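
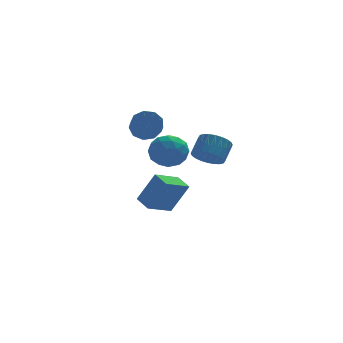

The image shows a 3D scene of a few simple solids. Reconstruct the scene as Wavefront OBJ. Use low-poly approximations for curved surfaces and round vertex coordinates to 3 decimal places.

v -0.267 1.397 1.884
v 0.241 1.809 0.994
v 0.859 0.011 1.886
v 1.367 0.423 0.996
v 1.456 0.936 1.97
v 0.76 1.793 1.968
v 0.34 0.027 0.912
v -0.356 0.884 0.91
v 0.616 0.962 0.393
v 1.306 1.524 1.047
v -0.206 0.296 1.833
v 0.484 0.858 2.487
v -0.112 1.725 1.439
v 1.212 0.095 1.441
v 1.265 0.397 2.013
v 1.563 0.639 1.49
v 0.193 1.715 2.011
v 0.491 1.957 1.488
v 1.206 1.444 2.062
v 0.609 -0.137 1.392
v 0.907 0.105 0.869
v -0.463 1.181 1.39
v -0.165 1.423 0.867
v -0.106 0.376 0.818
v 0.407 1.469 0.563
v 1.069 0.654 0.564
v 0.466 0.422 0.514
v 0.056 0.925 0.514
v 0.812 1.799 0.947
v 1.475 0.984 0.948
v 1.527 1.286 1.52
v 1.118 1.79 1.52
v 1.033 1.301 0.594
v -0.375 0.836 1.932
v 0.288 0.021 1.933
v -0.018 0.03 1.36
v -0.427 0.534 1.36
v 0.031 1.166 2.316
v 0.693 0.351 2.317
v 1.044 0.895 2.366
v 0.634 1.398 2.366
v 0.067 0.519 2.286
v -0.437 1.597 -2.778
v 0.481 1.404 -1.023
v -0.903 2.509 -2.433
v 0.015 2.316 -0.678
v 0.865 2.484 -3.362
v 1.783 2.291 -1.607
v 0.399 3.396 -3.017
v 1.317 3.203 -1.262
v 1.913 -3.513 2.473
v 2.603 -4.025 2.515
v 3.077 -3.32 3.348
v 2.387 -2.807 3.307
v 2.697 -3.807 2.277
v 3.171 -3.102 3.11
v 2.671 -3.545 2.069
v 3.146 -2.84 2.903
v 2.531 -3.278 1.923
v 3.005 -2.573 2.756
v 2.296 -3.046 1.861
v 2.77 -2.341 2.694
v 2.003 -2.886 1.892
v 2.477 -2.181 2.725
v 1.696 -2.821 2.011
v 2.17 -2.115 2.844
v 1.423 -2.861 2.201
v 1.897 -2.156 3.034
v 1.223 -3 2.432
v 1.697 -2.295 3.265
v 1.129 -3.218 2.67
v 1.603 -2.513 3.503
v 1.154 -3.48 2.877
v 1.629 -2.775 3.711
v 1.295 -3.747 3.024
v 1.769 -3.042 3.857
v 1.53 -3.979 3.086
v 2.004 -3.274 3.919
v 1.823 -4.139 3.055
v 2.297 -3.434 3.888
v 2.13 -4.205 2.936
v 2.604 -3.499 3.769
v 2.403 -4.164 2.746
v 2.877 -3.459 3.579
v -0.785 -0.832 3.679
v -0.008 -0.715 3.911
v -0.038 -1.67 4.494
v -0.815 -1.788 4.261
v -0.356 -0.478 4.281
v -0.387 -1.434 4.864
v -0.906 -0.407 4.369
v -0.936 -1.363 4.952
v -1.399 -0.535 4.134
v -1.429 -1.491 4.717
v -1.604 -0.802 3.686
v -1.635 -1.758 4.268
v -1.427 -1.083 3.234
v -1.457 -2.039 3.817
v -0.949 -1.247 2.99
v -0.979 -2.203 3.573
v -0.394 -1.216 3.069
v -0.424 -2.172 3.652
v -0.022 -1.006 3.433
v -0.052 -1.962 4.015
f 1 38 17
f 38 12 41
f 17 41 6
f 38 41 17
f 1 17 13
f 17 6 18
f 13 18 2
f 17 18 13
f 1 13 22
f 13 2 23
f 22 23 8
f 13 23 22
f 1 22 34
f 22 8 37
f 34 37 11
f 22 37 34
f 1 34 38
f 34 11 42
f 38 42 12
f 34 42 38
f 2 18 29
f 18 6 32
f 29 32 10
f 18 32 29
f 6 41 19
f 41 12 40
f 19 40 5
f 41 40 19
f 12 42 39
f 42 11 35
f 39 35 3
f 42 35 39
f 11 37 36
f 37 8 24
f 36 24 7
f 37 24 36
f 8 23 28
f 23 2 25
f 28 25 9
f 23 25 28
f 4 30 16
f 30 10 31
f 16 31 5
f 30 31 16
f 4 16 14
f 16 5 15
f 14 15 3
f 16 15 14
f 4 14 21
f 14 3 20
f 21 20 7
f 14 20 21
f 4 21 26
f 21 7 27
f 26 27 9
f 21 27 26
f 4 26 30
f 26 9 33
f 30 33 10
f 26 33 30
f 5 31 19
f 31 10 32
f 19 32 6
f 31 32 19
f 3 15 39
f 15 5 40
f 39 40 12
f 15 40 39
f 7 20 36
f 20 3 35
f 36 35 11
f 20 35 36
f 9 27 28
f 27 7 24
f 28 24 8
f 27 24 28
f 10 33 29
f 33 9 25
f 29 25 2
f 33 25 29
f 44 46 43
f 47 44 43
f 43 46 45
f 45 47 43
f 44 50 46
f 48 44 47
f 48 50 44
f 46 50 45
f 49 47 45
f 45 50 49
f 49 48 47
f 50 48 49
f 52 51 55
f 52 55 53
f 53 55 56
f 53 56 54
f 55 51 57
f 55 57 56
f 56 57 58
f 56 58 54
f 57 51 59
f 57 59 58
f 58 59 60
f 58 60 54
f 59 51 61
f 59 61 60
f 60 61 62
f 60 62 54
f 61 51 63
f 61 63 62
f 62 63 64
f 62 64 54
f 63 51 65
f 63 65 64
f 64 65 66
f 64 66 54
f 65 51 67
f 65 67 66
f 66 67 68
f 66 68 54
f 67 51 69
f 67 69 68
f 68 69 70
f 68 70 54
f 69 51 71
f 69 71 70
f 70 71 72
f 70 72 54
f 71 51 73
f 71 73 72
f 72 73 74
f 72 74 54
f 73 51 75
f 73 75 74
f 74 75 76
f 74 76 54
f 75 51 77
f 75 77 76
f 76 77 78
f 76 78 54
f 77 51 79
f 77 79 78
f 78 79 80
f 78 80 54
f 79 51 81
f 79 81 80
f 80 81 82
f 80 82 54
f 81 51 83
f 81 83 82
f 82 83 84
f 82 84 54
f 83 51 52
f 83 52 84
f 84 52 53
f 84 53 54
f 86 85 89
f 86 89 87
f 87 89 90
f 87 90 88
f 89 85 91
f 89 91 90
f 90 91 92
f 90 92 88
f 91 85 93
f 91 93 92
f 92 93 94
f 92 94 88
f 93 85 95
f 93 95 94
f 94 95 96
f 94 96 88
f 95 85 97
f 95 97 96
f 96 97 98
f 96 98 88
f 97 85 99
f 97 99 98
f 98 99 100
f 98 100 88
f 99 85 101
f 99 101 100
f 100 101 102
f 100 102 88
f 101 85 103
f 101 103 102
f 102 103 104
f 102 104 88
f 103 85 86
f 103 86 104
f 104 86 87
f 104 87 88



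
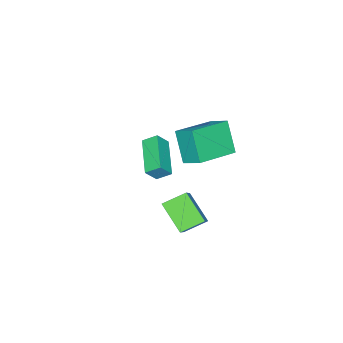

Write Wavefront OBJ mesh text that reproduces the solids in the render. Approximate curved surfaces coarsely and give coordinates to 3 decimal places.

v 2.193 -1.177 1.998
v 2.305 -0.232 2.531
v 0.163 -0.693 1.569
v 0.276 0.252 2.102
v 2.684 -0.412 0.538
v 2.797 0.533 1.071
v 0.655 0.072 0.109
v 0.767 1.017 0.642
v 0.792 -1.356 -3.316
v 2.138 -0.623 -1.97
v 1.182 -0.098 -4.391
v 2.527 0.635 -3.045
v 1.673 -2.055 -3.815
v 3.018 -1.322 -2.469
v 2.062 -0.797 -4.89
v 3.408 -0.064 -3.544
v -0.252 -4.106 -2.05
v 0.285 -4.349 -1.357
v -0.556 -3.472 -1.592
v -0.019 -3.715 -0.899
v 1.219 -2.885 -2.761
v 1.756 -3.128 -2.068
v 0.915 -2.251 -2.303
v 1.452 -2.494 -1.61
f 2 4 1
f 5 2 1
f 1 4 3
f 3 5 1
f 2 8 4
f 6 2 5
f 6 8 2
f 4 8 3
f 7 5 3
f 3 8 7
f 7 6 5
f 8 6 7
f 10 12 9
f 13 10 9
f 9 12 11
f 11 13 9
f 10 16 12
f 14 10 13
f 14 16 10
f 12 16 11
f 15 13 11
f 11 16 15
f 15 14 13
f 16 14 15
f 18 20 17
f 21 18 17
f 17 20 19
f 19 21 17
f 18 24 20
f 22 18 21
f 22 24 18
f 20 24 19
f 23 21 19
f 19 24 23
f 23 22 21
f 24 22 23



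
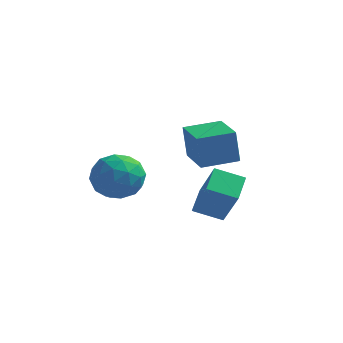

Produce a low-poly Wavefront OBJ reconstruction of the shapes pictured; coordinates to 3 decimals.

v -1.525 2.206 1.376
v -0.664 2.668 0.886
v -0.436 1.212 2.354
v 0.425 1.674 1.864
v -0.197 2.263 2.544
v -0.87 2.877 1.939
v -0.23 1.003 1.301
v -0.903 1.617 0.696
v 0.137 1.924 0.839
v 0.157 2.703 1.607
v -1.257 1.177 1.633
v -1.237 1.956 2.401
v -1.19 2.524 1.045
v 0.09 1.356 2.195
v -0.276 1.702 2.595
v 0.231 1.973 2.306
v -1.312 2.647 1.664
v -0.805 2.918 1.376
v -0.531 2.68 2.35
v -0.295 0.962 1.864
v 0.212 1.233 1.576
v -1.331 1.907 0.934
v -0.824 2.178 0.645
v -0.569 1.2 0.89
v -0.213 2.358 0.729
v 0.427 1.775 1.305
v 0.042 1.38 0.974
v -0.354 1.741 0.618
v -0.201 2.816 1.181
v 0.439 2.232 1.756
v 0.073 2.578 2.155
v -0.323 2.939 1.8
v 0.269 2.379 1.154
v -1.539 1.648 1.484
v -0.899 1.064 2.059
v -0.777 0.941 1.44
v -1.173 1.302 1.085
v -1.527 2.105 1.935
v -0.887 1.522 2.511
v -0.746 2.139 2.622
v -1.142 2.5 2.266
v -1.369 1.501 2.086
v 2.367 2.678 2.193
v 2.189 2.703 3.601
v 1.373 4.062 2.043
v 1.195 4.086 3.452
v 3.565 3.554 2.328
v 3.387 3.578 3.737
v 2.571 4.937 2.179
v 2.393 4.962 3.587
v 2.677 0.742 0.991
v 2.609 1.825 1.481
v 3.752 0.998 0.577
v 3.684 2.08 1.067
v 3.416 0.1 2.513
v 3.348 1.182 3.003
v 4.491 0.355 2.099
v 4.423 1.438 2.589
f 1 38 17
f 38 12 41
f 17 41 6
f 38 41 17
f 1 17 13
f 17 6 18
f 13 18 2
f 17 18 13
f 1 13 22
f 13 2 23
f 22 23 8
f 13 23 22
f 1 22 34
f 22 8 37
f 34 37 11
f 22 37 34
f 1 34 38
f 34 11 42
f 38 42 12
f 34 42 38
f 2 18 29
f 18 6 32
f 29 32 10
f 18 32 29
f 6 41 19
f 41 12 40
f 19 40 5
f 41 40 19
f 12 42 39
f 42 11 35
f 39 35 3
f 42 35 39
f 11 37 36
f 37 8 24
f 36 24 7
f 37 24 36
f 8 23 28
f 23 2 25
f 28 25 9
f 23 25 28
f 4 30 16
f 30 10 31
f 16 31 5
f 30 31 16
f 4 16 14
f 16 5 15
f 14 15 3
f 16 15 14
f 4 14 21
f 14 3 20
f 21 20 7
f 14 20 21
f 4 21 26
f 21 7 27
f 26 27 9
f 21 27 26
f 4 26 30
f 26 9 33
f 30 33 10
f 26 33 30
f 5 31 19
f 31 10 32
f 19 32 6
f 31 32 19
f 3 15 39
f 15 5 40
f 39 40 12
f 15 40 39
f 7 20 36
f 20 3 35
f 36 35 11
f 20 35 36
f 9 27 28
f 27 7 24
f 28 24 8
f 27 24 28
f 10 33 29
f 33 9 25
f 29 25 2
f 33 25 29
f 44 46 43
f 47 44 43
f 43 46 45
f 45 47 43
f 44 50 46
f 48 44 47
f 48 50 44
f 46 50 45
f 49 47 45
f 45 50 49
f 49 48 47
f 50 48 49
f 52 54 51
f 55 52 51
f 51 54 53
f 53 55 51
f 52 58 54
f 56 52 55
f 56 58 52
f 54 58 53
f 57 55 53
f 53 58 57
f 57 56 55
f 58 56 57



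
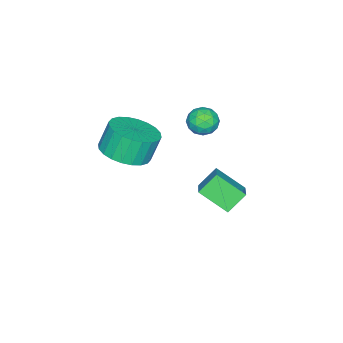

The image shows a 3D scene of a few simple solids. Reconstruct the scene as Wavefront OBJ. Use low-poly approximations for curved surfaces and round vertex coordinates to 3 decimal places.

v -0.14 -2.224 2.515
v 0.484 -2.457 2.421
v -0.544 -3.203 2.259
v 0.08 -3.436 2.165
v -0.13 -3.28 2.784
v 0.119 -2.675 2.943
v -0.179 -2.985 1.737
v 0.07 -2.38 1.896
v 0.46 -2.927 1.94
v 0.49 -3.109 2.587
v -0.55 -2.551 2.093
v -0.52 -2.733 2.74
v 0.207 -2.255 2.491
v -0.267 -3.405 2.189
v -0.391 -3.313 2.554
v -0.024 -3.45 2.498
v -0.007 -2.383 2.797
v 0.36 -2.52 2.742
v -0.001 -3.003 2.955
v -0.42 -3.14 1.938
v -0.053 -3.277 1.883
v -0.036 -2.21 2.182
v 0.331 -2.347 2.126
v -0.059 -2.657 1.725
v 0.56 -2.668 2.152
v 0.323 -3.243 2.002
v 0.17 -2.978 1.751
v 0.317 -2.623 1.844
v 0.578 -2.775 2.533
v 0.341 -3.35 2.382
v 0.217 -3.258 2.746
v 0.363 -2.903 2.84
v 0.564 -3.051 2.25
v -0.401 -2.31 2.298
v -0.638 -2.885 2.147
v -0.423 -2.757 1.84
v -0.277 -2.402 1.934
v -0.383 -2.417 2.678
v -0.62 -2.992 2.528
v -0.377 -3.037 2.836
v -0.23 -2.682 2.929
v -0.624 -2.609 2.43
v 3.641 -4.019 2.766
v 4.29 -4.696 3.142
v 3.888 -4.477 4.229
v 3.239 -3.801 3.854
v 4.506 -4.366 3.155
v 4.104 -4.148 4.243
v 4.59 -3.984 3.11
v 4.188 -3.766 4.197
v 4.53 -3.607 3.012
v 4.128 -3.389 4.1
v 4.334 -3.293 2.876
v 3.932 -3.075 3.964
v 4.033 -3.089 2.724
v 3.631 -2.871 3.812
v 3.672 -3.027 2.579
v 3.27 -2.809 3.666
v 3.306 -3.116 2.461
v 2.905 -2.898 3.549
v 2.992 -3.343 2.391
v 2.59 -3.124 3.478
v 2.776 -3.672 2.377
v 2.374 -3.454 3.465
v 2.692 -4.054 2.423
v 2.29 -3.836 3.51
v 2.752 -4.431 2.52
v 2.35 -4.213 3.608
v 2.948 -4.745 2.656
v 2.546 -4.527 3.744
v 3.249 -4.949 2.808
v 2.847 -4.731 3.896
v 3.61 -5.011 2.954
v 3.208 -4.793 4.041
v 3.975 -4.922 3.071
v 3.574 -4.704 4.159
v -0.215 -2.33 -0.411
v 0.688 -1.82 0.13
v -0.39 -1.156 -1.226
v 0.513 -0.646 -0.686
v 0.447 -2.734 -1.134
v 1.35 -2.224 -0.594
v 0.272 -1.56 -1.95
v 1.175 -1.05 -1.409
f 1 38 17
f 38 12 41
f 17 41 6
f 38 41 17
f 1 17 13
f 17 6 18
f 13 18 2
f 17 18 13
f 1 13 22
f 13 2 23
f 22 23 8
f 13 23 22
f 1 22 34
f 22 8 37
f 34 37 11
f 22 37 34
f 1 34 38
f 34 11 42
f 38 42 12
f 34 42 38
f 2 18 29
f 18 6 32
f 29 32 10
f 18 32 29
f 6 41 19
f 41 12 40
f 19 40 5
f 41 40 19
f 12 42 39
f 42 11 35
f 39 35 3
f 42 35 39
f 11 37 36
f 37 8 24
f 36 24 7
f 37 24 36
f 8 23 28
f 23 2 25
f 28 25 9
f 23 25 28
f 4 30 16
f 30 10 31
f 16 31 5
f 30 31 16
f 4 16 14
f 16 5 15
f 14 15 3
f 16 15 14
f 4 14 21
f 14 3 20
f 21 20 7
f 14 20 21
f 4 21 26
f 21 7 27
f 26 27 9
f 21 27 26
f 4 26 30
f 26 9 33
f 30 33 10
f 26 33 30
f 5 31 19
f 31 10 32
f 19 32 6
f 31 32 19
f 3 15 39
f 15 5 40
f 39 40 12
f 15 40 39
f 7 20 36
f 20 3 35
f 36 35 11
f 20 35 36
f 9 27 28
f 27 7 24
f 28 24 8
f 27 24 28
f 10 33 29
f 33 9 25
f 29 25 2
f 33 25 29
f 44 43 47
f 44 47 45
f 45 47 48
f 45 48 46
f 47 43 49
f 47 49 48
f 48 49 50
f 48 50 46
f 49 43 51
f 49 51 50
f 50 51 52
f 50 52 46
f 51 43 53
f 51 53 52
f 52 53 54
f 52 54 46
f 53 43 55
f 53 55 54
f 54 55 56
f 54 56 46
f 55 43 57
f 55 57 56
f 56 57 58
f 56 58 46
f 57 43 59
f 57 59 58
f 58 59 60
f 58 60 46
f 59 43 61
f 59 61 60
f 60 61 62
f 60 62 46
f 61 43 63
f 61 63 62
f 62 63 64
f 62 64 46
f 63 43 65
f 63 65 64
f 64 65 66
f 64 66 46
f 65 43 67
f 65 67 66
f 66 67 68
f 66 68 46
f 67 43 69
f 67 69 68
f 68 69 70
f 68 70 46
f 69 43 71
f 69 71 70
f 70 71 72
f 70 72 46
f 71 43 73
f 71 73 72
f 72 73 74
f 72 74 46
f 73 43 75
f 73 75 74
f 74 75 76
f 74 76 46
f 75 43 44
f 75 44 76
f 76 44 45
f 76 45 46
f 78 80 77
f 81 78 77
f 77 80 79
f 79 81 77
f 78 84 80
f 82 78 81
f 82 84 78
f 80 84 79
f 83 81 79
f 79 84 83
f 83 82 81
f 84 82 83



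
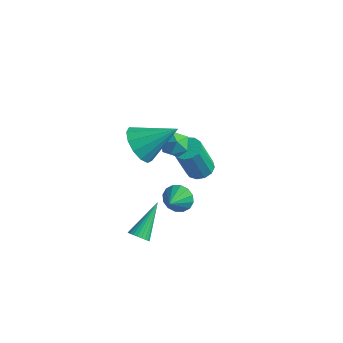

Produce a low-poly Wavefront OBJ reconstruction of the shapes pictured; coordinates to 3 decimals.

v 0.493 -0.451 2.427
v 1.234 -1.189 2.337
v 1.767 0.691 3.573
v 1.312 -0.819 1.883
v 1.13 -0.332 1.6
v 0.745 0.117 1.58
v 0.28 0.386 1.829
v -0.117 0.389 2.268
v -0.321 0.125 2.757
v -0.266 -0.321 3.141
v 0.03 -0.809 3.298
v 0.472 -1.183 3.179
v 0.921 -1.325 2.821
v 2.144 -2.35 -1.904
v 2.358 -2.015 -2.269
v 1.896 -0.81 -0.636
v 2.153 -2.006 -2.32
v 1.948 -2.049 -2.307
v 1.772 -2.138 -2.233
v 1.652 -2.26 -2.109
v 1.608 -2.395 -1.954
v 1.645 -2.523 -1.791
v 1.758 -2.625 -1.645
v 1.93 -2.685 -1.539
v 2.134 -2.694 -1.488
v 2.34 -2.65 -1.501
v 2.516 -2.561 -1.575
v 2.635 -2.44 -1.699
v 2.68 -2.305 -1.854
v 2.643 -2.176 -2.017
v 2.529 -2.074 -2.163
v 2.672 -0.31 -0.205
v 2.934 0.079 0.38
v 2.988 -1.23 0.265
v 2.565 -0.002 0.47
v 2.225 -0.165 0.379
v 2.004 -0.367 0.131
v 1.963 -0.554 -0.206
v 2.112 -0.676 -0.544
v 2.411 -0.7 -0.79
v 2.78 -0.619 -0.88
v 3.12 -0.456 -0.789
v 3.34 -0.253 -0.542
v 3.381 -0.066 -0.204
v 3.233 0.055 0.133
v -0.033 4.274 -2.875
v 0.594 3.915 -2.984
v 0.479 3.107 -0.973
v -0.147 3.466 -0.865
v 0.696 4.283 -2.83
v 0.581 3.475 -0.819
v 0.567 4.648 -2.691
v 0.452 3.84 -0.68
v 0.247 4.894 -2.61
v 0.132 4.086 -0.6
v -0.161 4.943 -2.614
v -0.276 4.135 -0.603
v -0.529 4.78 -2.7
v -0.644 3.972 -0.69
v -0.739 4.456 -2.842
v -0.854 3.648 -0.832
v -0.725 4.075 -2.995
v -0.839 3.266 -0.984
v -0.491 3.756 -3.11
v -0.606 2.948 -1.099
v -0.111 3.602 -3.15
v -0.226 2.794 -1.139
v 0.293 3.662 -3.103
v 0.178 2.853 -1.092
v -0.359 3.153 0.261
v 0.327 2.986 0.613
v -0.367 1.994 -0.273
v 0.319 1.827 0.079
v -0.337 1.902 0.51
v -0.332 2.618 0.84
v 0.292 2.362 -0.5
v 0.297 3.078 -0.17
v 0.729 2.498 0.142
v 0.341 2.213 0.766
v -0.381 2.767 -0.426
v -0.769 2.482 0.198
f 2 1 4
f 2 4 3
f 4 1 5
f 4 5 3
f 5 1 6
f 5 6 3
f 6 1 7
f 6 7 3
f 7 1 8
f 7 8 3
f 8 1 9
f 8 9 3
f 9 1 10
f 9 10 3
f 10 1 11
f 10 11 3
f 11 1 12
f 11 12 3
f 12 1 13
f 12 13 3
f 13 1 2
f 13 2 3
f 15 14 17
f 15 17 16
f 17 14 18
f 17 18 16
f 18 14 19
f 18 19 16
f 19 14 20
f 19 20 16
f 20 14 21
f 20 21 16
f 21 14 22
f 21 22 16
f 22 14 23
f 22 23 16
f 23 14 24
f 23 24 16
f 24 14 25
f 24 25 16
f 25 14 26
f 25 26 16
f 26 14 27
f 26 27 16
f 27 14 28
f 27 28 16
f 28 14 29
f 28 29 16
f 29 14 30
f 29 30 16
f 30 14 31
f 30 31 16
f 31 14 15
f 31 15 16
f 33 32 35
f 33 35 34
f 35 32 36
f 35 36 34
f 36 32 37
f 36 37 34
f 37 32 38
f 37 38 34
f 38 32 39
f 38 39 34
f 39 32 40
f 39 40 34
f 40 32 41
f 40 41 34
f 41 32 42
f 41 42 34
f 42 32 43
f 42 43 34
f 43 32 44
f 43 44 34
f 44 32 45
f 44 45 34
f 45 32 33
f 45 33 34
f 47 46 50
f 47 50 48
f 48 50 51
f 48 51 49
f 50 46 52
f 50 52 51
f 51 52 53
f 51 53 49
f 52 46 54
f 52 54 53
f 53 54 55
f 53 55 49
f 54 46 56
f 54 56 55
f 55 56 57
f 55 57 49
f 56 46 58
f 56 58 57
f 57 58 59
f 57 59 49
f 58 46 60
f 58 60 59
f 59 60 61
f 59 61 49
f 60 46 62
f 60 62 61
f 61 62 63
f 61 63 49
f 62 46 64
f 62 64 63
f 63 64 65
f 63 65 49
f 64 46 66
f 64 66 65
f 65 66 67
f 65 67 49
f 66 46 68
f 66 68 67
f 67 68 69
f 67 69 49
f 68 46 47
f 68 47 69
f 69 47 48
f 69 48 49
f 70 81 75
f 70 75 71
f 70 71 77
f 70 77 80
f 70 80 81
f 71 75 79
f 75 81 74
f 81 80 72
f 80 77 76
f 77 71 78
f 73 79 74
f 73 74 72
f 73 72 76
f 73 76 78
f 73 78 79
f 74 79 75
f 72 74 81
f 76 72 80
f 78 76 77
f 79 78 71



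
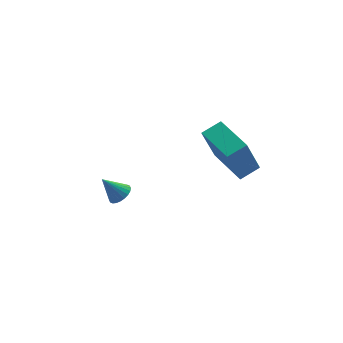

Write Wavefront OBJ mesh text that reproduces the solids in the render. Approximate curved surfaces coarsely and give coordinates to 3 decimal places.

v -3.222 -1.901 1.984
v -2.74 -1.824 2.277
v -3.858 -1.539 2.936
v -2.766 -1.624 2.184
v -2.862 -1.466 2.06
v -3.012 -1.374 1.924
v -3.195 -1.363 1.798
v -3.382 -1.433 1.7
v -3.544 -1.575 1.645
v -3.658 -1.766 1.642
v -3.705 -1.978 1.691
v -3.679 -2.178 1.785
v -3.583 -2.336 1.909
v -3.432 -2.427 2.044
v -3.25 -2.439 2.171
v -3.063 -2.369 2.269
v -2.9 -2.227 2.323
v -2.787 -2.036 2.326
v 2.246 -2.21 0.968
v 1.569 -2.246 2.807
v 2.097 -0.105 0.954
v 1.421 -0.141 2.793
v 3.219 -2.139 1.327
v 2.543 -2.175 3.166
v 3.071 -0.034 1.313
v 2.394 -0.07 3.152
f 2 1 4
f 2 4 3
f 4 1 5
f 4 5 3
f 5 1 6
f 5 6 3
f 6 1 7
f 6 7 3
f 7 1 8
f 7 8 3
f 8 1 9
f 8 9 3
f 9 1 10
f 9 10 3
f 10 1 11
f 10 11 3
f 11 1 12
f 11 12 3
f 12 1 13
f 12 13 3
f 13 1 14
f 13 14 3
f 14 1 15
f 14 15 3
f 15 1 16
f 15 16 3
f 16 1 17
f 16 17 3
f 17 1 18
f 17 18 3
f 18 1 2
f 18 2 3
f 20 22 19
f 23 20 19
f 19 22 21
f 21 23 19
f 20 26 22
f 24 20 23
f 24 26 20
f 22 26 21
f 25 23 21
f 21 26 25
f 25 24 23
f 26 24 25



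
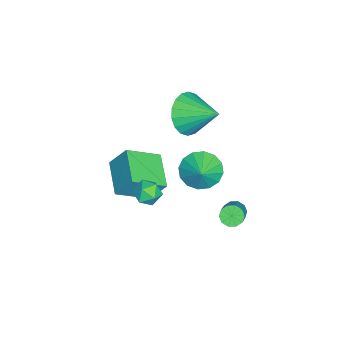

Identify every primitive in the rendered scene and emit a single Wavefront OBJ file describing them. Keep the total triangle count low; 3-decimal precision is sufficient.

v 1.551 2.23 -0.439
v 1.998 2.685 -1.157
v 2.349 2.39 0.159
v 1.747 3.04 -0.916
v 1.443 3.178 -0.548
v 1.168 3.061 -0.151
v 0.996 2.723 0.169
v 0.972 2.252 0.326
v 1.104 1.775 0.278
v 1.356 1.42 0.038
v 1.66 1.282 -0.33
v 1.935 1.398 -0.728
v 2.107 1.737 -1.048
v 2.13 2.208 -1.205
v 0.4 3.549 -4.592
v 0.679 3.162 -4.866
v 2.018 3.244 -3.622
v 1.74 3.631 -3.348
v 0.773 3.465 -4.988
v 2.112 3.547 -3.743
v 0.725 3.8 -4.958
v 2.064 3.882 -3.714
v 0.553 4.04 -4.789
v 1.892 4.122 -3.544
v 0.322 4.091 -4.544
v 1.662 4.173 -3.3
v 0.122 3.936 -4.318
v 1.461 4.018 -3.074
v 0.028 3.633 -4.197
v 1.367 3.715 -2.952
v 0.076 3.298 -4.226
v 1.415 3.38 -2.982
v 0.248 3.058 -4.396
v 1.587 3.14 -3.151
v 0.478 3.007 -4.64
v 1.818 3.089 -3.396
v 2.237 0.441 -1.106
v 2.849 0.484 -1.454
v 1.871 -0.344 -1.846
v 2.483 -0.301 -2.194
v 2.463 -0.584 -1.549
v 2.689 -0.099 -1.091
v 2.031 0.239 -2.209
v 2.257 0.724 -1.751
v 2.721 0.359 -2.135
v 2.988 -0.15 -1.727
v 1.732 0.29 -1.573
v 1.999 -0.219 -1.165
v -0.531 1.281 1.292
v 0.256 1.413 0.535
v 0.011 2.719 2.108
v -0.121 1.662 0.346
v -0.578 1.836 0.344
v -1.027 1.9 0.53
v -1.377 1.841 0.867
v -1.56 1.672 1.288
v -1.539 1.424 1.71
v -1.319 1.149 2.05
v -0.942 0.9 2.239
v -0.485 0.726 2.241
v -0.036 0.662 2.055
v 0.314 0.721 1.718
v 0.497 0.89 1.297
v 0.476 1.137 0.875
v -0.209 -2.187 -2.728
v -0.175 -1.397 -1.572
v -0.983 -0.815 -3.641
v -0.948 -0.026 -2.485
v 1.428 -1.574 -3.195
v 1.463 -0.785 -2.039
v 0.655 -0.203 -4.108
v 0.689 0.587 -2.952
f 2 1 4
f 2 4 3
f 4 1 5
f 4 5 3
f 5 1 6
f 5 6 3
f 6 1 7
f 6 7 3
f 7 1 8
f 7 8 3
f 8 1 9
f 8 9 3
f 9 1 10
f 9 10 3
f 10 1 11
f 10 11 3
f 11 1 12
f 11 12 3
f 12 1 13
f 12 13 3
f 13 1 14
f 13 14 3
f 14 1 2
f 14 2 3
f 16 15 19
f 16 19 17
f 17 19 20
f 17 20 18
f 19 15 21
f 19 21 20
f 20 21 22
f 20 22 18
f 21 15 23
f 21 23 22
f 22 23 24
f 22 24 18
f 23 15 25
f 23 25 24
f 24 25 26
f 24 26 18
f 25 15 27
f 25 27 26
f 26 27 28
f 26 28 18
f 27 15 29
f 27 29 28
f 28 29 30
f 28 30 18
f 29 15 31
f 29 31 30
f 30 31 32
f 30 32 18
f 31 15 33
f 31 33 32
f 32 33 34
f 32 34 18
f 33 15 35
f 33 35 34
f 34 35 36
f 34 36 18
f 35 15 16
f 35 16 36
f 36 16 17
f 36 17 18
f 37 48 42
f 37 42 38
f 37 38 44
f 37 44 47
f 37 47 48
f 38 42 46
f 42 48 41
f 48 47 39
f 47 44 43
f 44 38 45
f 40 46 41
f 40 41 39
f 40 39 43
f 40 43 45
f 40 45 46
f 41 46 42
f 39 41 48
f 43 39 47
f 45 43 44
f 46 45 38
f 50 49 52
f 50 52 51
f 52 49 53
f 52 53 51
f 53 49 54
f 53 54 51
f 54 49 55
f 54 55 51
f 55 49 56
f 55 56 51
f 56 49 57
f 56 57 51
f 57 49 58
f 57 58 51
f 58 49 59
f 58 59 51
f 59 49 60
f 59 60 51
f 60 49 61
f 60 61 51
f 61 49 62
f 61 62 51
f 62 49 63
f 62 63 51
f 63 49 64
f 63 64 51
f 64 49 50
f 64 50 51
f 66 68 65
f 69 66 65
f 65 68 67
f 67 69 65
f 66 72 68
f 70 66 69
f 70 72 66
f 68 72 67
f 71 69 67
f 67 72 71
f 71 70 69
f 72 70 71



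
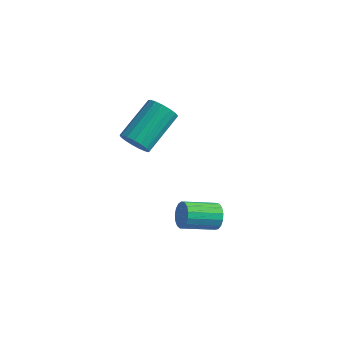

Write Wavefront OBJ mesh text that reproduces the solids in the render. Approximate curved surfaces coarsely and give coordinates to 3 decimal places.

v 1.276 0.488 -3.451
v 1.589 0.382 -3.049
v 0.776 -0.493 -2.647
v 0.464 -0.388 -3.049
v 1.439 0.561 -2.963
v 0.627 -0.314 -2.561
v 1.252 0.723 -2.988
v 0.44 -0.152 -2.586
v 1.07 0.831 -3.119
v 0.258 -0.044 -2.717
v 0.936 0.861 -3.327
v 0.124 -0.014 -2.925
v 0.88 0.805 -3.563
v 0.067 -0.07 -3.16
v 0.914 0.676 -3.773
v 0.101 -0.199 -3.371
v 1.031 0.504 -3.909
v 0.219 -0.371 -3.507
v 1.205 0.329 -3.941
v 0.392 -0.546 -3.539
v 1.395 0.189 -3.86
v 0.582 -0.686 -3.458
v 1.557 0.119 -3.686
v 0.745 -0.757 -3.284
v 1.656 0.132 -3.458
v 0.843 -0.743 -3.056
v 1.667 0.227 -3.228
v 0.855 -0.648 -2.826
v -3.403 2.893 -3.66
v -3.146 3.153 -4.173
v -2.919 4.706 -3.272
v -3.177 4.447 -2.76
v -3.44 3.213 -4.202
v -3.213 4.766 -3.301
v -3.725 3.199 -4.107
v -3.499 4.753 -3.206
v -3.937 3.116 -3.91
v -3.711 4.669 -3.009
v -4.027 2.981 -3.655
v -3.8 4.535 -2.754
v -3.974 2.827 -3.402
v -3.747 4.38 -2.501
v -3.79 2.687 -3.208
v -3.563 4.241 -2.307
v -3.517 2.595 -3.117
v -3.291 4.149 -2.217
v -3.219 2.571 -3.151
v -2.992 4.125 -2.251
v -2.962 2.621 -3.302
v -2.736 4.175 -2.401
v -2.807 2.733 -3.535
v -2.58 4.287 -2.634
v -2.788 2.882 -3.796
v -2.562 4.436 -2.896
v -2.91 3.034 -4.027
v -2.684 4.587 -3.126
f 2 1 5
f 2 5 3
f 3 5 6
f 3 6 4
f 5 1 7
f 5 7 6
f 6 7 8
f 6 8 4
f 7 1 9
f 7 9 8
f 8 9 10
f 8 10 4
f 9 1 11
f 9 11 10
f 10 11 12
f 10 12 4
f 11 1 13
f 11 13 12
f 12 13 14
f 12 14 4
f 13 1 15
f 13 15 14
f 14 15 16
f 14 16 4
f 15 1 17
f 15 17 16
f 16 17 18
f 16 18 4
f 17 1 19
f 17 19 18
f 18 19 20
f 18 20 4
f 19 1 21
f 19 21 20
f 20 21 22
f 20 22 4
f 21 1 23
f 21 23 22
f 22 23 24
f 22 24 4
f 23 1 25
f 23 25 24
f 24 25 26
f 24 26 4
f 25 1 27
f 25 27 26
f 26 27 28
f 26 28 4
f 27 1 2
f 27 2 28
f 28 2 3
f 28 3 4
f 30 29 33
f 30 33 31
f 31 33 34
f 31 34 32
f 33 29 35
f 33 35 34
f 34 35 36
f 34 36 32
f 35 29 37
f 35 37 36
f 36 37 38
f 36 38 32
f 37 29 39
f 37 39 38
f 38 39 40
f 38 40 32
f 39 29 41
f 39 41 40
f 40 41 42
f 40 42 32
f 41 29 43
f 41 43 42
f 42 43 44
f 42 44 32
f 43 29 45
f 43 45 44
f 44 45 46
f 44 46 32
f 45 29 47
f 45 47 46
f 46 47 48
f 46 48 32
f 47 29 49
f 47 49 48
f 48 49 50
f 48 50 32
f 49 29 51
f 49 51 50
f 50 51 52
f 50 52 32
f 51 29 53
f 51 53 52
f 52 53 54
f 52 54 32
f 53 29 55
f 53 55 54
f 54 55 56
f 54 56 32
f 55 29 30
f 55 30 56
f 56 30 31
f 56 31 32



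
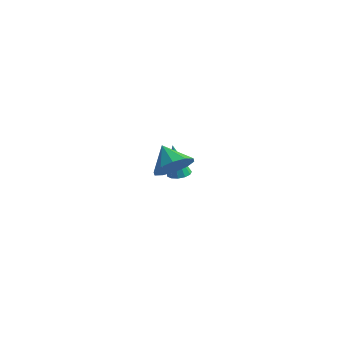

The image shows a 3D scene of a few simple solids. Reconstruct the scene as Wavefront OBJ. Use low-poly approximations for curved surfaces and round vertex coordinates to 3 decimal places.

v -1.479 2.329 -4.363
v -0.93 2.352 -4.253
v -1.821 2.331 -2.657
v -1.029 2.651 -4.273
v -1.271 2.848 -4.322
v -1.579 2.88 -4.384
v -1.855 2.737 -4.439
v -2.011 2.465 -4.47
v -1.999 2.15 -4.467
v -1.821 1.891 -4.431
v -1.534 1.772 -4.374
v -1.23 1.83 -4.313
v -1.005 2.046 -4.268
v 1.783 -3.297 0.48
v 2.243 -2.524 0.527
v 0.917 -2.823 1.18
v 1.903 -2.496 0.087
v 1.518 -2.773 -0.202
v 1.234 -3.251 -0.231
v 1.159 -3.745 0.012
v 1.323 -4.069 0.433
v 1.663 -4.097 0.873
v 2.049 -3.82 1.162
v 2.333 -3.343 1.191
v 2.407 -2.848 0.949
f 2 1 4
f 2 4 3
f 4 1 5
f 4 5 3
f 5 1 6
f 5 6 3
f 6 1 7
f 6 7 3
f 7 1 8
f 7 8 3
f 8 1 9
f 8 9 3
f 9 1 10
f 9 10 3
f 10 1 11
f 10 11 3
f 11 1 12
f 11 12 3
f 12 1 13
f 12 13 3
f 13 1 2
f 13 2 3
f 15 14 17
f 15 17 16
f 17 14 18
f 17 18 16
f 18 14 19
f 18 19 16
f 19 14 20
f 19 20 16
f 20 14 21
f 20 21 16
f 21 14 22
f 21 22 16
f 22 14 23
f 22 23 16
f 23 14 24
f 23 24 16
f 24 14 25
f 24 25 16
f 25 14 15
f 25 15 16



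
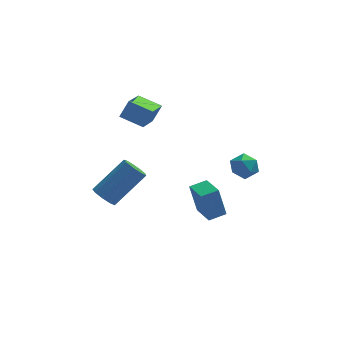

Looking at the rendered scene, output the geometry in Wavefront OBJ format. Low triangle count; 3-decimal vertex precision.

v -1.934 2.341 2.577
v -1.483 2.556 3.478
v -1.439 3.88 1.961
v -0.988 4.095 2.861
v -0.852 1.825 2.159
v -0.401 2.04 3.059
v -0.357 3.364 1.542
v 0.094 3.579 2.443
v 3.59 1.869 -0.363
v 3.997 1.504 -0.916
v 3.643 0.836 0.356
v 4.05 0.471 -0.197
v 4.372 1.058 0.2
v 4.34 1.696 -0.245
v 3.3 0.644 -0.315
v 3.268 1.282 -0.76
v 3.818 0.747 -0.887
v 4.48 1.003 -0.569
v 3.16 1.337 0.009
v 3.822 1.593 0.327
v 2.088 -0.191 -3.041
v 1.721 -0.091 -1.425
v 1.621 1.052 -3.224
v 1.254 1.151 -1.608
v 2.926 0.149 -2.872
v 2.559 0.248 -1.256
v 2.459 1.391 -3.055
v 2.092 1.491 -1.439
v -2.757 -2.091 0.19
v -2.288 -2.069 -0.288
v -0.854 -1.367 1.152
v -1.323 -1.389 1.63
v -2.507 -1.668 -0.265
v -1.073 -0.966 1.175
v -2.843 -1.464 -0.03
v -1.409 -0.762 1.41
v -3.139 -1.554 0.309
v -1.705 -0.852 1.749
v -3.256 -1.895 0.592
v -1.822 -1.193 2.031
v -3.14 -2.328 0.687
v -1.706 -1.626 2.126
v -2.844 -2.65 0.549
v -1.41 -1.948 1.989
v -2.508 -2.711 0.244
v -1.074 -2.009 1.684
v -2.288 -2.481 -0.087
v -0.854 -1.779 1.353
f 2 4 1
f 5 2 1
f 1 4 3
f 3 5 1
f 2 8 4
f 6 2 5
f 6 8 2
f 4 8 3
f 7 5 3
f 3 8 7
f 7 6 5
f 8 6 7
f 9 20 14
f 9 14 10
f 9 10 16
f 9 16 19
f 9 19 20
f 10 14 18
f 14 20 13
f 20 19 11
f 19 16 15
f 16 10 17
f 12 18 13
f 12 13 11
f 12 11 15
f 12 15 17
f 12 17 18
f 13 18 14
f 11 13 20
f 15 11 19
f 17 15 16
f 18 17 10
f 22 24 21
f 25 22 21
f 21 24 23
f 23 25 21
f 22 28 24
f 26 22 25
f 26 28 22
f 24 28 23
f 27 25 23
f 23 28 27
f 27 26 25
f 28 26 27
f 30 29 33
f 30 33 31
f 31 33 34
f 31 34 32
f 33 29 35
f 33 35 34
f 34 35 36
f 34 36 32
f 35 29 37
f 35 37 36
f 36 37 38
f 36 38 32
f 37 29 39
f 37 39 38
f 38 39 40
f 38 40 32
f 39 29 41
f 39 41 40
f 40 41 42
f 40 42 32
f 41 29 43
f 41 43 42
f 42 43 44
f 42 44 32
f 43 29 45
f 43 45 44
f 44 45 46
f 44 46 32
f 45 29 47
f 45 47 46
f 46 47 48
f 46 48 32
f 47 29 30
f 47 30 48
f 48 30 31
f 48 31 32



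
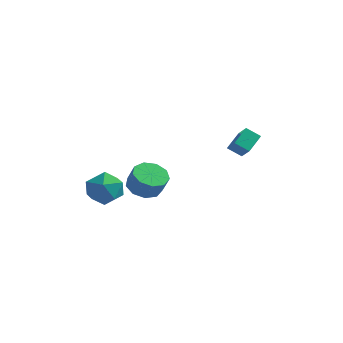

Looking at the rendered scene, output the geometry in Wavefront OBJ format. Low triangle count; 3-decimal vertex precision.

v -3.635 -0.209 -0.977
v -2.882 -1.03 -0.757
v -4.718 -1.43 -1.823
v -3.965 -2.251 -1.603
v -4.558 -1.783 -0.755
v -3.889 -1.028 -0.233
v -3.711 -1.432 -2.347
v -3.042 -0.677 -1.825
v -2.929 -1.785 -1.604
v -3.452 -2.002 -0.62
v -4.148 -0.458 -1.96
v -4.671 -0.675 -0.976
v 2.135 0.446 2.114
v 2.769 -0.059 2.812
v 2.269 1.475 2.737
v 2.903 0.969 3.435
v 2.837 0.651 1.625
v 3.471 0.145 2.323
v 2.971 1.679 2.248
v 3.605 1.174 2.946
v -3.202 1.823 -2.348
v -2.351 1.607 -2.827
v -1.807 1.362 -1.752
v -2.658 1.577 -1.272
v -2.368 2.272 -2.667
v -1.824 2.027 -1.592
v -2.775 2.727 -2.358
v -2.231 2.481 -1.282
v -3.381 2.758 -2.044
v -2.837 2.513 -0.968
v -3.904 2.352 -1.872
v -3.36 2.107 -0.796
v -4.099 1.698 -1.923
v -3.555 1.453 -0.847
v -3.873 1.103 -2.173
v -3.329 0.857 -1.097
v -3.334 0.844 -2.504
v -2.79 0.598 -1.429
v -2.733 1.043 -2.763
v -2.189 0.798 -1.687
f 1 12 6
f 1 6 2
f 1 2 8
f 1 8 11
f 1 11 12
f 2 6 10
f 6 12 5
f 12 11 3
f 11 8 7
f 8 2 9
f 4 10 5
f 4 5 3
f 4 3 7
f 4 7 9
f 4 9 10
f 5 10 6
f 3 5 12
f 7 3 11
f 9 7 8
f 10 9 2
f 14 16 13
f 17 14 13
f 13 16 15
f 15 17 13
f 14 20 16
f 18 14 17
f 18 20 14
f 16 20 15
f 19 17 15
f 15 20 19
f 19 18 17
f 20 18 19
f 22 21 25
f 22 25 23
f 23 25 26
f 23 26 24
f 25 21 27
f 25 27 26
f 26 27 28
f 26 28 24
f 27 21 29
f 27 29 28
f 28 29 30
f 28 30 24
f 29 21 31
f 29 31 30
f 30 31 32
f 30 32 24
f 31 21 33
f 31 33 32
f 32 33 34
f 32 34 24
f 33 21 35
f 33 35 34
f 34 35 36
f 34 36 24
f 35 21 37
f 35 37 36
f 36 37 38
f 36 38 24
f 37 21 39
f 37 39 38
f 38 39 40
f 38 40 24
f 39 21 22
f 39 22 40
f 40 22 23
f 40 23 24



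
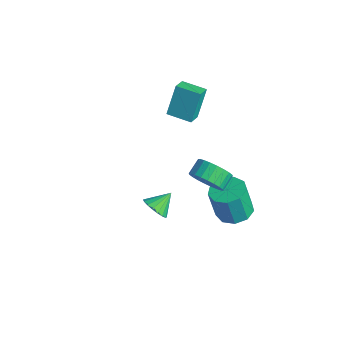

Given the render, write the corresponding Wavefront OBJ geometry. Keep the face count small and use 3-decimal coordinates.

v 2.303 1.744 -1.846
v 3.342 1.893 -1.696
v 3.116 1.524 0.236
v 2.077 1.376 0.086
v 2.988 2.521 -1.618
v 2.761 2.152 0.314
v 2.313 2.785 -1.646
v 2.087 2.417 0.286
v 1.634 2.563 -1.768
v 1.408 2.194 0.164
v 1.268 1.957 -1.927
v 1.042 1.589 0.005
v 1.386 1.252 -2.047
v 1.16 0.884 -0.115
v 1.933 0.777 -2.074
v 1.707 0.409 -0.142
v 2.654 0.755 -1.994
v 2.427 0.386 -0.062
v 3.21 1.196 -1.845
v 2.984 0.827 0.088
v -4.62 1.925 0.993
v -4.99 2.726 2.811
v -3.424 2.787 0.857
v -3.794 3.587 2.674
v -4.026 1.173 1.446
v -4.396 1.973 3.263
v -2.83 2.034 1.309
v -3.2 2.835 3.127
v 3.172 -3.623 2.382
v 3.837 -3.848 2.765
v 3.088 -2.617 3.118
v 3.963 -3.645 2.501
v 3.931 -3.437 2.213
v 3.75 -3.266 1.959
v 3.453 -3.166 1.789
v 3.102 -3.156 1.736
v 2.764 -3.239 1.811
v 2.506 -3.398 1.999
v 2.381 -3.602 2.263
v 2.412 -3.81 2.55
v 2.594 -3.98 2.804
v 2.89 -4.081 2.975
v 3.242 -4.09 3.027
v 3.58 -4.007 2.953
v 1.843 0.199 1.251
v 2.794 0.445 1.592
v 2.408 1.247 2.09
v 1.457 1.001 1.749
v 2.778 0.654 1.244
v 2.392 1.455 1.743
v 2.62 0.793 0.897
v 2.234 1.595 1.396
v 2.344 0.842 0.604
v 1.958 1.644 1.103
v 1.991 0.793 0.41
v 1.605 1.595 0.908
v 1.615 0.654 0.343
v 1.23 1.456 0.842
v 1.275 0.445 0.415
v 0.889 1.247 0.914
v 1.021 0.199 0.614
v 0.635 1.001 1.113
v 0.892 -0.047 0.91
v 0.506 0.755 1.408
v 0.908 -0.255 1.257
v 0.522 0.546 1.756
v 1.066 -0.395 1.604
v 0.68 0.407 2.103
v 1.342 -0.444 1.897
v 0.956 0.358 2.396
v 1.695 -0.395 2.092
v 1.309 0.407 2.59
v 2.07 -0.256 2.158
v 1.685 0.546 2.657
v 2.411 -0.047 2.086
v 2.025 0.755 2.585
v 2.665 0.199 1.887
v 2.279 1.001 2.386
f 2 1 5
f 2 5 3
f 3 5 6
f 3 6 4
f 5 1 7
f 5 7 6
f 6 7 8
f 6 8 4
f 7 1 9
f 7 9 8
f 8 9 10
f 8 10 4
f 9 1 11
f 9 11 10
f 10 11 12
f 10 12 4
f 11 1 13
f 11 13 12
f 12 13 14
f 12 14 4
f 13 1 15
f 13 15 14
f 14 15 16
f 14 16 4
f 15 1 17
f 15 17 16
f 16 17 18
f 16 18 4
f 17 1 19
f 17 19 18
f 18 19 20
f 18 20 4
f 19 1 2
f 19 2 20
f 20 2 3
f 20 3 4
f 22 24 21
f 25 22 21
f 21 24 23
f 23 25 21
f 22 28 24
f 26 22 25
f 26 28 22
f 24 28 23
f 27 25 23
f 23 28 27
f 27 26 25
f 28 26 27
f 30 29 32
f 30 32 31
f 32 29 33
f 32 33 31
f 33 29 34
f 33 34 31
f 34 29 35
f 34 35 31
f 35 29 36
f 35 36 31
f 36 29 37
f 36 37 31
f 37 29 38
f 37 38 31
f 38 29 39
f 38 39 31
f 39 29 40
f 39 40 31
f 40 29 41
f 40 41 31
f 41 29 42
f 41 42 31
f 42 29 43
f 42 43 31
f 43 29 44
f 43 44 31
f 44 29 30
f 44 30 31
f 46 45 49
f 46 49 47
f 47 49 50
f 47 50 48
f 49 45 51
f 49 51 50
f 50 51 52
f 50 52 48
f 51 45 53
f 51 53 52
f 52 53 54
f 52 54 48
f 53 45 55
f 53 55 54
f 54 55 56
f 54 56 48
f 55 45 57
f 55 57 56
f 56 57 58
f 56 58 48
f 57 45 59
f 57 59 58
f 58 59 60
f 58 60 48
f 59 45 61
f 59 61 60
f 60 61 62
f 60 62 48
f 61 45 63
f 61 63 62
f 62 63 64
f 62 64 48
f 63 45 65
f 63 65 64
f 64 65 66
f 64 66 48
f 65 45 67
f 65 67 66
f 66 67 68
f 66 68 48
f 67 45 69
f 67 69 68
f 68 69 70
f 68 70 48
f 69 45 71
f 69 71 70
f 70 71 72
f 70 72 48
f 71 45 73
f 71 73 72
f 72 73 74
f 72 74 48
f 73 45 75
f 73 75 74
f 74 75 76
f 74 76 48
f 75 45 77
f 75 77 76
f 76 77 78
f 76 78 48
f 77 45 46
f 77 46 78
f 78 46 47
f 78 47 48



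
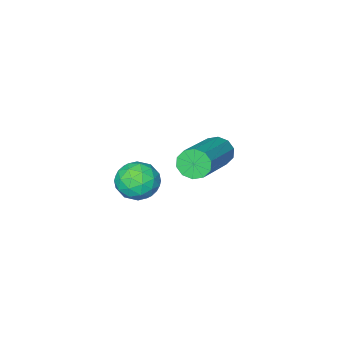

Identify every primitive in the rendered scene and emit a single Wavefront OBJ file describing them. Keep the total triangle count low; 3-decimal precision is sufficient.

v -2.117 -3.575 0.937
v -1.84 -3.707 0.542
v -0.266 -2.757 1.329
v -0.543 -2.625 1.723
v -1.973 -3.435 0.479
v -0.398 -2.485 1.266
v -2.16 -3.217 0.591
v -0.586 -2.267 1.377
v -2.332 -3.135 0.835
v -0.757 -2.185 1.621
v -2.421 -3.221 1.118
v -0.847 -2.271 1.904
v -2.394 -3.443 1.331
v -0.82 -2.493 2.118
v -2.262 -3.715 1.394
v -0.687 -2.765 2.181
v -2.074 -3.933 1.283
v -0.5 -2.983 2.069
v -1.903 -4.015 1.039
v -0.328 -3.065 1.825
v -1.813 -3.929 0.756
v -0.239 -2.979 1.542
v 1.12 -2.266 2.545
v 1.39 -1.892 2.099
v 1.39 -3.108 2.001
v 1.66 -2.734 1.555
v 1.924 -2.781 2.138
v 1.758 -2.261 2.474
v 1.022 -2.739 1.626
v 0.856 -2.219 1.962
v 1.33 -2.184 1.531
v 1.887 -2.21 1.848
v 0.893 -2.79 2.252
v 1.45 -2.816 2.569
v 1.232 -2.005 2.37
v 1.548 -2.995 1.73
v 1.704 -3.023 2.073
v 1.863 -2.803 1.811
v 1.448 -2.222 2.59
v 1.606 -2.002 2.328
v 1.92 -2.524 2.351
v 1.174 -2.998 1.772
v 1.332 -2.778 1.51
v 0.917 -2.197 2.289
v 1.076 -1.977 2.027
v 0.86 -2.476 1.749
v 1.355 -1.957 1.774
v 1.513 -2.452 1.454
v 1.138 -2.455 1.496
v 1.04 -2.149 1.694
v 1.682 -1.972 1.96
v 1.841 -2.467 1.64
v 1.996 -2.495 1.983
v 1.898 -2.189 2.18
v 1.647 -2.144 1.626
v 0.939 -2.533 2.46
v 1.098 -3.028 2.14
v 0.882 -2.811 1.92
v 0.784 -2.505 2.117
v 1.267 -2.548 2.646
v 1.425 -3.043 2.326
v 1.74 -2.851 2.406
v 1.642 -2.545 2.604
v 1.133 -2.856 2.474
f 2 1 5
f 2 5 3
f 3 5 6
f 3 6 4
f 5 1 7
f 5 7 6
f 6 7 8
f 6 8 4
f 7 1 9
f 7 9 8
f 8 9 10
f 8 10 4
f 9 1 11
f 9 11 10
f 10 11 12
f 10 12 4
f 11 1 13
f 11 13 12
f 12 13 14
f 12 14 4
f 13 1 15
f 13 15 14
f 14 15 16
f 14 16 4
f 15 1 17
f 15 17 16
f 16 17 18
f 16 18 4
f 17 1 19
f 17 19 18
f 18 19 20
f 18 20 4
f 19 1 21
f 19 21 20
f 20 21 22
f 20 22 4
f 21 1 2
f 21 2 22
f 22 2 3
f 22 3 4
f 23 60 39
f 60 34 63
f 39 63 28
f 60 63 39
f 23 39 35
f 39 28 40
f 35 40 24
f 39 40 35
f 23 35 44
f 35 24 45
f 44 45 30
f 35 45 44
f 23 44 56
f 44 30 59
f 56 59 33
f 44 59 56
f 23 56 60
f 56 33 64
f 60 64 34
f 56 64 60
f 24 40 51
f 40 28 54
f 51 54 32
f 40 54 51
f 28 63 41
f 63 34 62
f 41 62 27
f 63 62 41
f 34 64 61
f 64 33 57
f 61 57 25
f 64 57 61
f 33 59 58
f 59 30 46
f 58 46 29
f 59 46 58
f 30 45 50
f 45 24 47
f 50 47 31
f 45 47 50
f 26 52 38
f 52 32 53
f 38 53 27
f 52 53 38
f 26 38 36
f 38 27 37
f 36 37 25
f 38 37 36
f 26 36 43
f 36 25 42
f 43 42 29
f 36 42 43
f 26 43 48
f 43 29 49
f 48 49 31
f 43 49 48
f 26 48 52
f 48 31 55
f 52 55 32
f 48 55 52
f 27 53 41
f 53 32 54
f 41 54 28
f 53 54 41
f 25 37 61
f 37 27 62
f 61 62 34
f 37 62 61
f 29 42 58
f 42 25 57
f 58 57 33
f 42 57 58
f 31 49 50
f 49 29 46
f 50 46 30
f 49 46 50
f 32 55 51
f 55 31 47
f 51 47 24
f 55 47 51



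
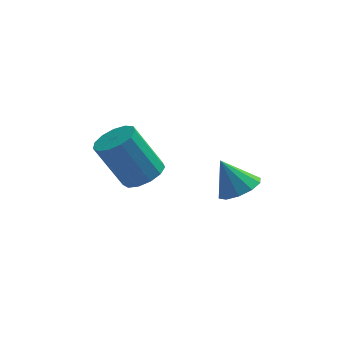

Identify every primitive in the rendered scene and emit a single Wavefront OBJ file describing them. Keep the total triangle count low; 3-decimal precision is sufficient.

v 1.76 -1.835 -1.593
v 2.394 -2.028 -1.201
v 1.14 -1.585 -0.467
v 2.415 -1.561 -1.294
v 2.185 -1.199 -1.5
v 1.793 -1.08 -1.743
v 1.388 -1.25 -1.928
v 1.126 -1.642 -1.985
v 1.106 -2.109 -1.893
v 1.335 -2.471 -1.686
v 1.727 -2.59 -1.444
v 2.132 -2.421 -1.259
v -1.31 -0.362 -1.996
v -0.754 -0.812 -1.661
v -1.694 -0.729 0.011
v -2.25 -0.278 -0.324
v -0.622 -0.39 -1.608
v -1.563 -0.307 0.064
v -0.709 0.041 -1.678
v -1.649 0.124 -0.006
v -0.986 0.344 -1.849
v -1.926 0.427 -0.177
v -1.366 0.423 -2.067
v -2.307 0.507 -0.395
v -1.729 0.253 -2.262
v -2.669 0.337 -0.59
v -1.958 -0.112 -2.373
v -2.898 -0.029 -0.701
v -1.981 -0.557 -2.364
v -2.922 -0.473 -0.692
v -1.792 -0.939 -2.238
v -2.732 -0.856 -0.566
v -1.449 -1.138 -2.035
v -2.389 -1.055 -0.363
v -1.062 -1.091 -1.82
v -2.002 -1.007 -0.148
f 2 1 4
f 2 4 3
f 4 1 5
f 4 5 3
f 5 1 6
f 5 6 3
f 6 1 7
f 6 7 3
f 7 1 8
f 7 8 3
f 8 1 9
f 8 9 3
f 9 1 10
f 9 10 3
f 10 1 11
f 10 11 3
f 11 1 12
f 11 12 3
f 12 1 2
f 12 2 3
f 14 13 17
f 14 17 15
f 15 17 18
f 15 18 16
f 17 13 19
f 17 19 18
f 18 19 20
f 18 20 16
f 19 13 21
f 19 21 20
f 20 21 22
f 20 22 16
f 21 13 23
f 21 23 22
f 22 23 24
f 22 24 16
f 23 13 25
f 23 25 24
f 24 25 26
f 24 26 16
f 25 13 27
f 25 27 26
f 26 27 28
f 26 28 16
f 27 13 29
f 27 29 28
f 28 29 30
f 28 30 16
f 29 13 31
f 29 31 30
f 30 31 32
f 30 32 16
f 31 13 33
f 31 33 32
f 32 33 34
f 32 34 16
f 33 13 35
f 33 35 34
f 34 35 36
f 34 36 16
f 35 13 14
f 35 14 36
f 36 14 15
f 36 15 16



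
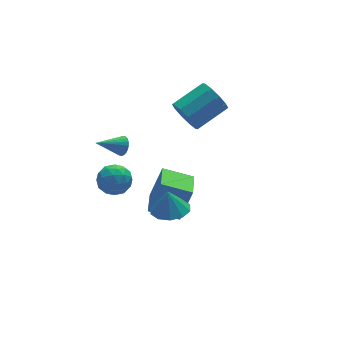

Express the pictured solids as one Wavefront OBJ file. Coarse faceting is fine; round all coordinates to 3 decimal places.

v -1.507 1.399 0.766
v -1.218 1.591 1.303
v -2.993 1.541 1.514
v -1.255 1.809 1.187
v -1.331 1.965 1.007
v -1.434 2.034 0.79
v -1.547 2.007 0.57
v -1.655 1.887 0.379
v -1.74 1.693 0.247
v -1.79 1.454 0.194
v -1.796 1.206 0.228
v -1.759 0.988 0.344
v -1.683 0.833 0.524
v -1.58 0.764 0.741
v -1.467 0.791 0.962
v -1.359 0.911 1.152
v -1.274 1.105 1.284
v -1.224 1.344 1.337
v -1.041 -0.73 -3.335
v -0.232 -0.653 -1.355
v -0.147 0.926 -3.764
v 0.662 1.003 -1.785
v 0.418 -1.663 -3.895
v 1.227 -1.586 -1.916
v 1.312 -0.007 -4.325
v 2.121 0.07 -2.345
v -1.294 -4.032 -0.035
v -0.521 -4.757 0.115
v -1.346 -3.808 1.315
v -0.234 -4.168 0.029
v -0.352 -3.527 -0.082
v -0.829 -3.078 -0.175
v -1.484 -2.994 -0.215
v -2.066 -3.307 -0.186
v -2.353 -3.896 -0.099
v -2.236 -4.537 0.012
v -1.758 -4.986 0.105
v -1.104 -5.07 0.144
v 2.012 1.011 2.193
v 2.448 0.608 1.315
v 4.404 0.865 2.169
v 3.968 1.269 3.047
v 2.397 1.257 1.236
v 4.353 1.514 2.09
v 2.199 1.811 1.523
v 4.155 2.069 2.377
v 1.929 2.061 2.066
v 3.886 2.318 2.92
v 1.691 1.909 2.657
v 3.648 2.166 3.511
v 1.576 1.415 3.071
v 3.532 1.672 3.925
v 1.627 0.766 3.15
v 3.583 1.023 4.004
v 1.825 0.211 2.863
v 3.781 0.469 3.717
v 2.094 -0.038 2.32
v 4.051 0.219 3.174
v 2.332 0.114 1.729
v 4.289 0.371 2.583
v -2.363 2.838 -3.876
v -2.072 3.301 -2.954
v -0.708 2.419 -4.186
v -0.417 2.882 -3.264
v -0.992 1.976 -3.252
v -2.015 2.236 -3.06
v -0.765 3.484 -4.08
v -1.788 3.744 -3.888
v -1.085 3.701 -3.079
v -1.225 2.769 -2.568
v -1.555 2.951 -4.572
v -1.695 2.019 -4.061
v -2.363 3.107 -3.388
v -0.417 2.613 -3.752
v -0.755 2.081 -3.745
v -0.584 2.353 -3.203
v -2.329 2.48 -3.45
v -2.159 2.753 -2.908
v -1.524 1.974 -3.083
v -0.621 2.967 -4.232
v -0.451 3.24 -3.69
v -2.196 3.367 -3.937
v -2.025 3.639 -3.395
v -1.256 3.746 -4.057
v -1.612 3.614 -2.919
v -0.639 3.367 -3.102
v -0.843 3.721 -3.581
v -1.444 3.874 -3.469
v -1.694 3.066 -2.618
v -0.722 2.819 -2.801
v -1.059 2.287 -2.794
v -1.661 2.439 -2.681
v -1.114 3.301 -2.692
v -2.058 2.901 -4.339
v -1.086 2.654 -4.522
v -1.119 3.281 -4.459
v -1.721 3.433 -4.346
v -2.141 2.353 -4.038
v -1.168 2.106 -4.221
v -1.336 1.846 -3.671
v -1.937 1.999 -3.559
v -1.666 2.419 -4.448
f 2 1 4
f 2 4 3
f 4 1 5
f 4 5 3
f 5 1 6
f 5 6 3
f 6 1 7
f 6 7 3
f 7 1 8
f 7 8 3
f 8 1 9
f 8 9 3
f 9 1 10
f 9 10 3
f 10 1 11
f 10 11 3
f 11 1 12
f 11 12 3
f 12 1 13
f 12 13 3
f 13 1 14
f 13 14 3
f 14 1 15
f 14 15 3
f 15 1 16
f 15 16 3
f 16 1 17
f 16 17 3
f 17 1 18
f 17 18 3
f 18 1 2
f 18 2 3
f 20 22 19
f 23 20 19
f 19 22 21
f 21 23 19
f 20 26 22
f 24 20 23
f 24 26 20
f 22 26 21
f 25 23 21
f 21 26 25
f 25 24 23
f 26 24 25
f 28 27 30
f 28 30 29
f 30 27 31
f 30 31 29
f 31 27 32
f 31 32 29
f 32 27 33
f 32 33 29
f 33 27 34
f 33 34 29
f 34 27 35
f 34 35 29
f 35 27 36
f 35 36 29
f 36 27 37
f 36 37 29
f 37 27 38
f 37 38 29
f 38 27 28
f 38 28 29
f 40 39 43
f 40 43 41
f 41 43 44
f 41 44 42
f 43 39 45
f 43 45 44
f 44 45 46
f 44 46 42
f 45 39 47
f 45 47 46
f 46 47 48
f 46 48 42
f 47 39 49
f 47 49 48
f 48 49 50
f 48 50 42
f 49 39 51
f 49 51 50
f 50 51 52
f 50 52 42
f 51 39 53
f 51 53 52
f 52 53 54
f 52 54 42
f 53 39 55
f 53 55 54
f 54 55 56
f 54 56 42
f 55 39 57
f 55 57 56
f 56 57 58
f 56 58 42
f 57 39 59
f 57 59 58
f 58 59 60
f 58 60 42
f 59 39 40
f 59 40 60
f 60 40 41
f 60 41 42
f 61 98 77
f 98 72 101
f 77 101 66
f 98 101 77
f 61 77 73
f 77 66 78
f 73 78 62
f 77 78 73
f 61 73 82
f 73 62 83
f 82 83 68
f 73 83 82
f 61 82 94
f 82 68 97
f 94 97 71
f 82 97 94
f 61 94 98
f 94 71 102
f 98 102 72
f 94 102 98
f 62 78 89
f 78 66 92
f 89 92 70
f 78 92 89
f 66 101 79
f 101 72 100
f 79 100 65
f 101 100 79
f 72 102 99
f 102 71 95
f 99 95 63
f 102 95 99
f 71 97 96
f 97 68 84
f 96 84 67
f 97 84 96
f 68 83 88
f 83 62 85
f 88 85 69
f 83 85 88
f 64 90 76
f 90 70 91
f 76 91 65
f 90 91 76
f 64 76 74
f 76 65 75
f 74 75 63
f 76 75 74
f 64 74 81
f 74 63 80
f 81 80 67
f 74 80 81
f 64 81 86
f 81 67 87
f 86 87 69
f 81 87 86
f 64 86 90
f 86 69 93
f 90 93 70
f 86 93 90
f 65 91 79
f 91 70 92
f 79 92 66
f 91 92 79
f 63 75 99
f 75 65 100
f 99 100 72
f 75 100 99
f 67 80 96
f 80 63 95
f 96 95 71
f 80 95 96
f 69 87 88
f 87 67 84
f 88 84 68
f 87 84 88
f 70 93 89
f 93 69 85
f 89 85 62
f 93 85 89



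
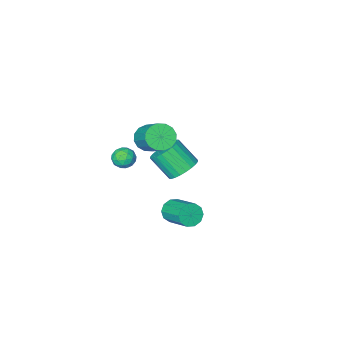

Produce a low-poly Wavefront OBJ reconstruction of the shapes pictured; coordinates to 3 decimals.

v -3.951 -1.288 -3.671
v -3.074 -1.062 -3.884
v -2.533 -2.046 -2.703
v -3.409 -2.272 -2.489
v -3.154 -0.809 -3.637
v -2.613 -1.793 -2.456
v -3.355 -0.629 -3.394
v -2.814 -1.613 -2.213
v -3.647 -0.549 -3.194
v -3.106 -1.533 -2.013
v -3.985 -0.582 -3.066
v -3.444 -1.566 -1.885
v -4.318 -0.722 -3.03
v -3.776 -1.706 -1.849
v -4.595 -0.948 -3.092
v -4.053 -1.932 -1.911
v -4.774 -1.226 -3.242
v -4.232 -2.21 -2.061
v -4.827 -1.514 -3.457
v -4.286 -2.498 -2.276
v -4.747 -1.767 -3.704
v -4.206 -2.751 -2.523
v -4.546 -1.947 -3.947
v -4.005 -2.931 -2.766
v -4.254 -2.027 -4.147
v -3.713 -3.011 -2.966
v -3.916 -1.994 -4.275
v -3.375 -2.978 -3.094
v -3.584 -1.854 -4.311
v -3.042 -2.838 -3.13
v -3.307 -1.628 -4.249
v -2.765 -2.612 -3.068
v -3.128 -1.35 -4.099
v -2.586 -2.334 -2.918
v -2.12 -2.974 -3.36
v -1.557 -2.652 -3.113
v -1.643 -3.968 -3.147
v -1.08 -3.646 -2.9
v -1.679 -3.615 -2.55
v -1.974 -3.001 -2.682
v -1.226 -3.619 -3.578
v -1.521 -3.005 -3.71
v -1.005 -3.05 -3.248
v -1.285 -3.048 -2.613
v -1.915 -3.572 -3.647
v -2.195 -3.57 -3.012
v -1.88 -2.726 -3.256
v -1.32 -3.894 -3.004
v -1.672 -3.877 -2.799
v -1.341 -3.687 -2.654
v -2.125 -2.931 -3.002
v -1.795 -2.741 -2.857
v -1.866 -3.308 -2.526
v -1.405 -3.879 -3.403
v -1.075 -3.689 -3.258
v -1.859 -2.933 -3.606
v -1.528 -2.743 -3.461
v -1.334 -3.312 -3.734
v -1.225 -2.77 -3.189
v -0.945 -3.354 -3.064
v -1.03 -3.339 -3.462
v -1.204 -2.978 -3.54
v -1.39 -2.769 -2.816
v -1.109 -3.353 -2.691
v -1.461 -3.335 -2.485
v -1.635 -2.974 -2.563
v -1.065 -3.003 -2.895
v -2.091 -3.267 -3.569
v -1.81 -3.851 -3.444
v -1.565 -3.646 -3.697
v -1.739 -3.285 -3.775
v -2.255 -3.266 -3.196
v -1.975 -3.85 -3.071
v -1.996 -3.642 -2.72
v -2.17 -3.281 -2.798
v -2.135 -3.617 -3.365
v -0.952 2.562 -2.765
v -0.555 2.825 -3.264
v -0.59 4.34 -2.495
v -0.988 4.078 -1.995
v -0.962 2.874 -3.38
v -0.998 4.39 -2.611
v -1.366 2.804 -3.261
v -1.401 4.32 -2.492
v -1.612 2.642 -2.952
v -1.647 4.158 -2.183
v -1.605 2.449 -2.572
v -1.641 3.965 -1.803
v -1.35 2.3 -2.265
v -1.385 3.815 -1.496
v -0.942 2.25 -2.149
v -0.978 3.766 -1.38
v -0.539 2.32 -2.268
v -0.574 3.836 -1.499
v -0.293 2.482 -2.577
v -0.328 3.998 -1.808
v -0.299 2.675 -2.957
v -0.335 4.191 -2.188
v -2.497 -2.246 -1.205
v -1.992 -1.888 -1.758
v -1.719 -0.315 -0.488
v -2.223 -0.674 0.065
v -2.385 -1.742 -1.854
v -2.111 -0.169 -0.584
v -2.807 -1.731 -1.777
v -2.533 -0.158 -0.506
v -3.146 -1.858 -1.546
v -2.873 -0.285 -0.276
v -3.312 -2.089 -1.224
v -3.038 -0.517 0.046
v -3.259 -2.363 -0.897
v -2.985 -0.79 0.374
v -3.001 -2.605 -0.652
v -2.728 -1.032 0.618
v -2.609 -2.751 -0.556
v -2.335 -1.178 0.714
v -2.187 -2.762 -0.634
v -1.913 -1.189 0.637
v -1.847 -2.635 -0.864
v -1.574 -1.062 0.406
v -1.682 -2.403 -1.186
v -1.408 -0.831 0.084
v -1.735 -2.13 -1.514
v -1.461 -0.557 -0.243
f 2 1 5
f 2 5 3
f 3 5 6
f 3 6 4
f 5 1 7
f 5 7 6
f 6 7 8
f 6 8 4
f 7 1 9
f 7 9 8
f 8 9 10
f 8 10 4
f 9 1 11
f 9 11 10
f 10 11 12
f 10 12 4
f 11 1 13
f 11 13 12
f 12 13 14
f 12 14 4
f 13 1 15
f 13 15 14
f 14 15 16
f 14 16 4
f 15 1 17
f 15 17 16
f 16 17 18
f 16 18 4
f 17 1 19
f 17 19 18
f 18 19 20
f 18 20 4
f 19 1 21
f 19 21 20
f 20 21 22
f 20 22 4
f 21 1 23
f 21 23 22
f 22 23 24
f 22 24 4
f 23 1 25
f 23 25 24
f 24 25 26
f 24 26 4
f 25 1 27
f 25 27 26
f 26 27 28
f 26 28 4
f 27 1 29
f 27 29 28
f 28 29 30
f 28 30 4
f 29 1 31
f 29 31 30
f 30 31 32
f 30 32 4
f 31 1 33
f 31 33 32
f 32 33 34
f 32 34 4
f 33 1 2
f 33 2 34
f 34 2 3
f 34 3 4
f 35 72 51
f 72 46 75
f 51 75 40
f 72 75 51
f 35 51 47
f 51 40 52
f 47 52 36
f 51 52 47
f 35 47 56
f 47 36 57
f 56 57 42
f 47 57 56
f 35 56 68
f 56 42 71
f 68 71 45
f 56 71 68
f 35 68 72
f 68 45 76
f 72 76 46
f 68 76 72
f 36 52 63
f 52 40 66
f 63 66 44
f 52 66 63
f 40 75 53
f 75 46 74
f 53 74 39
f 75 74 53
f 46 76 73
f 76 45 69
f 73 69 37
f 76 69 73
f 45 71 70
f 71 42 58
f 70 58 41
f 71 58 70
f 42 57 62
f 57 36 59
f 62 59 43
f 57 59 62
f 38 64 50
f 64 44 65
f 50 65 39
f 64 65 50
f 38 50 48
f 50 39 49
f 48 49 37
f 50 49 48
f 38 48 55
f 48 37 54
f 55 54 41
f 48 54 55
f 38 55 60
f 55 41 61
f 60 61 43
f 55 61 60
f 38 60 64
f 60 43 67
f 64 67 44
f 60 67 64
f 39 65 53
f 65 44 66
f 53 66 40
f 65 66 53
f 37 49 73
f 49 39 74
f 73 74 46
f 49 74 73
f 41 54 70
f 54 37 69
f 70 69 45
f 54 69 70
f 43 61 62
f 61 41 58
f 62 58 42
f 61 58 62
f 44 67 63
f 67 43 59
f 63 59 36
f 67 59 63
f 78 77 81
f 78 81 79
f 79 81 82
f 79 82 80
f 81 77 83
f 81 83 82
f 82 83 84
f 82 84 80
f 83 77 85
f 83 85 84
f 84 85 86
f 84 86 80
f 85 77 87
f 85 87 86
f 86 87 88
f 86 88 80
f 87 77 89
f 87 89 88
f 88 89 90
f 88 90 80
f 89 77 91
f 89 91 90
f 90 91 92
f 90 92 80
f 91 77 93
f 91 93 92
f 92 93 94
f 92 94 80
f 93 77 95
f 93 95 94
f 94 95 96
f 94 96 80
f 95 77 97
f 95 97 96
f 96 97 98
f 96 98 80
f 97 77 78
f 97 78 98
f 98 78 79
f 98 79 80
f 100 99 103
f 100 103 101
f 101 103 104
f 101 104 102
f 103 99 105
f 103 105 104
f 104 105 106
f 104 106 102
f 105 99 107
f 105 107 106
f 106 107 108
f 106 108 102
f 107 99 109
f 107 109 108
f 108 109 110
f 108 110 102
f 109 99 111
f 109 111 110
f 110 111 112
f 110 112 102
f 111 99 113
f 111 113 112
f 112 113 114
f 112 114 102
f 113 99 115
f 113 115 114
f 114 115 116
f 114 116 102
f 115 99 117
f 115 117 116
f 116 117 118
f 116 118 102
f 117 99 119
f 117 119 118
f 118 119 120
f 118 120 102
f 119 99 121
f 119 121 120
f 120 121 122
f 120 122 102
f 121 99 123
f 121 123 122
f 122 123 124
f 122 124 102
f 123 99 100
f 123 100 124
f 124 100 101
f 124 101 102



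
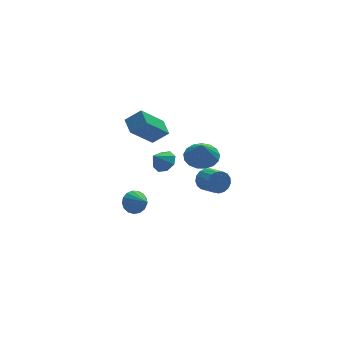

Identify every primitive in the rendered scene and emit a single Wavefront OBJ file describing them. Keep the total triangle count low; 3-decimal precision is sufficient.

v -0.222 0.595 1.344
v 0.361 0.359 1.806
v -0.958 0.365 2.156
v 0.244 0.942 1.866
v -0.146 1.321 1.619
v -0.58 1.275 1.212
v -0.804 0.831 0.882
v -0.687 0.249 0.823
v -0.297 -0.131 1.069
v 0.137 -0.085 1.477
v 2.33 1.484 0.651
v 3.131 0.826 0.485
v 2.15 0.936 1.949
v 3.349 1.232 0.686
v 3.333 1.696 0.879
v 3.087 2.111 1.02
v 2.668 2.382 1.077
v 2.171 2.448 1.036
v 1.711 2.292 0.906
v 1.392 1.952 0.719
v 1.289 1.504 0.515
v 1.424 1.052 0.343
v 1.766 0.698 0.242
v 2.238 0.525 0.234
v 2.731 0.571 0.322
v -1.223 3.021 -3.595
v -0.85 3.49 -3.022
v -0.857 1.739 -2.785
v -1.225 3.464 -2.893
v -1.6 3.336 -2.926
v -1.888 3.136 -3.112
v -2.025 2.909 -3.408
v -1.977 2.708 -3.748
v -1.757 2.579 -4.052
v -1.415 2.551 -4.252
v -1.029 2.63 -4.301
v -0.687 2.799 -4.189
v -0.469 3.019 -3.94
v -0.423 3.239 -3.613
v -0.561 3.409 -3.281
v 2.102 -0.046 -0.254
v 2.415 0.278 0.37
v 2.731 -0.889 0.818
v 2.418 -1.214 0.194
v 2.064 0.221 0.467
v 2.38 -0.947 0.916
v 1.722 0.102 0.399
v 2.038 -1.066 0.848
v 1.467 -0.051 0.181
v 1.783 -1.219 0.63
v 1.357 -0.203 -0.136
v 1.674 -1.37 0.312
v 1.418 -0.319 -0.481
v 1.735 -1.486 -0.032
v 1.636 -0.372 -0.773
v 1.952 -1.54 -0.325
v 1.96 -0.351 -0.947
v 2.277 -1.518 -0.498
v 2.317 -0.26 -0.962
v 2.633 -1.427 -0.513
v 2.624 -0.12 -0.815
v 2.941 -1.287 -0.366
v 2.812 0.037 -0.539
v 3.129 -1.13 -0.091
v 2.837 0.175 -0.198
v 3.154 -0.993 0.25
v 2.694 0.262 0.13
v 3.01 -0.905 0.578
v -2.122 0.826 4.061
v -1.24 0.548 4.826
v -2.105 1.875 4.423
v -1.223 1.597 5.187
v -0.657 1.323 2.553
v 0.225 1.045 3.317
v -0.64 2.372 2.914
v 0.242 2.094 3.679
f 2 1 4
f 2 4 3
f 4 1 5
f 4 5 3
f 5 1 6
f 5 6 3
f 6 1 7
f 6 7 3
f 7 1 8
f 7 8 3
f 8 1 9
f 8 9 3
f 9 1 10
f 9 10 3
f 10 1 2
f 10 2 3
f 12 11 14
f 12 14 13
f 14 11 15
f 14 15 13
f 15 11 16
f 15 16 13
f 16 11 17
f 16 17 13
f 17 11 18
f 17 18 13
f 18 11 19
f 18 19 13
f 19 11 20
f 19 20 13
f 20 11 21
f 20 21 13
f 21 11 22
f 21 22 13
f 22 11 23
f 22 23 13
f 23 11 24
f 23 24 13
f 24 11 25
f 24 25 13
f 25 11 12
f 25 12 13
f 27 26 29
f 27 29 28
f 29 26 30
f 29 30 28
f 30 26 31
f 30 31 28
f 31 26 32
f 31 32 28
f 32 26 33
f 32 33 28
f 33 26 34
f 33 34 28
f 34 26 35
f 34 35 28
f 35 26 36
f 35 36 28
f 36 26 37
f 36 37 28
f 37 26 38
f 37 38 28
f 38 26 39
f 38 39 28
f 39 26 40
f 39 40 28
f 40 26 27
f 40 27 28
f 42 41 45
f 42 45 43
f 43 45 46
f 43 46 44
f 45 41 47
f 45 47 46
f 46 47 48
f 46 48 44
f 47 41 49
f 47 49 48
f 48 49 50
f 48 50 44
f 49 41 51
f 49 51 50
f 50 51 52
f 50 52 44
f 51 41 53
f 51 53 52
f 52 53 54
f 52 54 44
f 53 41 55
f 53 55 54
f 54 55 56
f 54 56 44
f 55 41 57
f 55 57 56
f 56 57 58
f 56 58 44
f 57 41 59
f 57 59 58
f 58 59 60
f 58 60 44
f 59 41 61
f 59 61 60
f 60 61 62
f 60 62 44
f 61 41 63
f 61 63 62
f 62 63 64
f 62 64 44
f 63 41 65
f 63 65 64
f 64 65 66
f 64 66 44
f 65 41 67
f 65 67 66
f 66 67 68
f 66 68 44
f 67 41 42
f 67 42 68
f 68 42 43
f 68 43 44
f 70 72 69
f 73 70 69
f 69 72 71
f 71 73 69
f 70 76 72
f 74 70 73
f 74 76 70
f 72 76 71
f 75 73 71
f 71 76 75
f 75 74 73
f 76 74 75



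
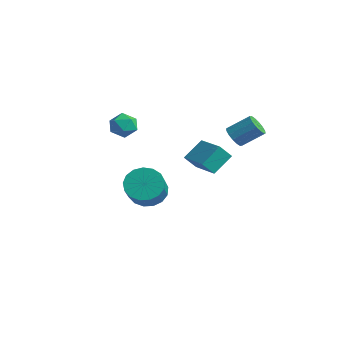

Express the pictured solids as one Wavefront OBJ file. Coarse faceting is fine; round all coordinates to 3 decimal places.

v -0.473 1.361 -0.411
v -0.729 0.808 0.319
v -0.426 2.444 0.426
v -0.681 1.892 1.155
v 1.201 1.028 -0.075
v 0.946 0.476 0.654
v 1.249 2.112 0.761
v 0.993 1.559 1.491
v 3.179 0.432 3.363
v 3.575 -0.024 3.504
v 4.257 0.812 4.298
v 3.861 1.268 4.157
v 3.701 0.118 3.245
v 4.383 0.955 4.039
v 3.687 0.345 3.018
v 4.369 1.181 3.812
v 3.537 0.594 2.884
v 4.219 1.431 3.678
v 3.291 0.801 2.878
v 3.973 1.637 3.671
v 3.015 0.908 3.002
v 3.697 1.745 3.795
v 2.783 0.888 3.222
v 3.465 1.724 4.016
v 2.657 0.745 3.481
v 3.339 1.582 4.275
v 2.671 0.519 3.708
v 3.353 1.355 4.502
v 2.821 0.269 3.842
v 3.503 1.106 4.636
v 3.067 0.063 3.849
v 3.749 0.899 4.642
v 3.343 -0.045 3.725
v 4.025 0.792 4.518
v -0.093 -2.018 -0.651
v 0.727 -1.827 -1.152
v 1.733 -2.892 0.089
v 0.913 -3.082 0.591
v 0.705 -1.481 -0.837
v 1.711 -2.545 0.405
v 0.501 -1.257 -0.479
v 1.506 -2.322 0.762
v 0.16 -1.207 -0.161
v 1.166 -2.272 1.081
v -0.239 -1.344 0.046
v 0.767 -2.408 1.287
v -0.604 -1.634 0.092
v 0.402 -2.699 1.334
v -0.852 -2.013 -0.031
v 0.154 -3.077 1.21
v -0.926 -2.392 -0.297
v 0.079 -3.457 0.945
v -0.81 -2.686 -0.643
v 0.196 -3.751 0.598
v -0.529 -2.827 -0.991
v 0.477 -3.891 0.25
v -0.148 -2.782 -1.262
v 0.858 -3.847 -0.02
v 0.246 -2.562 -1.392
v 1.251 -3.627 -0.151
v 0.561 -2.218 -1.352
v 1.567 -3.282 -0.111
v -1.508 -1.504 3.43
v -0.97 -1.894 3.025
v -2.29 -2.486 3.335
v -1.752 -2.876 2.93
v -1.64 -2.73 3.686
v -1.156 -2.123 3.745
v -2.104 -2.257 2.615
v -1.62 -1.65 2.674
v -1.338 -2.359 2.521
v -1.051 -2.651 3.183
v -2.209 -1.729 3.177
v -1.922 -2.021 3.839
v -2.751 0.852 -2.736
v -2.341 0.644 -3.089
v -2.499 -0.74 -2.457
v -2.909 -0.532 -2.104
v -2.18 0.762 -2.791
v -2.339 -0.623 -2.159
v -2.238 0.914 -2.472
v -2.397 -0.47 -1.84
v -2.491 1.043 -2.253
v -2.65 -0.342 -1.621
v -2.844 1.099 -2.219
v -3.003 -0.286 -1.587
v -3.161 1.06 -2.383
v -3.319 -0.324 -1.751
v -3.321 0.943 -2.681
v -3.48 -0.442 -2.049
v -3.263 0.79 -3
v -3.422 -0.594 -2.368
v -3.01 0.662 -3.219
v -3.169 -0.723 -2.587
v -2.657 0.606 -3.253
v -2.816 -0.779 -2.621
f 2 4 1
f 5 2 1
f 1 4 3
f 3 5 1
f 2 8 4
f 6 2 5
f 6 8 2
f 4 8 3
f 7 5 3
f 3 8 7
f 7 6 5
f 8 6 7
f 10 9 13
f 10 13 11
f 11 13 14
f 11 14 12
f 13 9 15
f 13 15 14
f 14 15 16
f 14 16 12
f 15 9 17
f 15 17 16
f 16 17 18
f 16 18 12
f 17 9 19
f 17 19 18
f 18 19 20
f 18 20 12
f 19 9 21
f 19 21 20
f 20 21 22
f 20 22 12
f 21 9 23
f 21 23 22
f 22 23 24
f 22 24 12
f 23 9 25
f 23 25 24
f 24 25 26
f 24 26 12
f 25 9 27
f 25 27 26
f 26 27 28
f 26 28 12
f 27 9 29
f 27 29 28
f 28 29 30
f 28 30 12
f 29 9 31
f 29 31 30
f 30 31 32
f 30 32 12
f 31 9 33
f 31 33 32
f 32 33 34
f 32 34 12
f 33 9 10
f 33 10 34
f 34 10 11
f 34 11 12
f 36 35 39
f 36 39 37
f 37 39 40
f 37 40 38
f 39 35 41
f 39 41 40
f 40 41 42
f 40 42 38
f 41 35 43
f 41 43 42
f 42 43 44
f 42 44 38
f 43 35 45
f 43 45 44
f 44 45 46
f 44 46 38
f 45 35 47
f 45 47 46
f 46 47 48
f 46 48 38
f 47 35 49
f 47 49 48
f 48 49 50
f 48 50 38
f 49 35 51
f 49 51 50
f 50 51 52
f 50 52 38
f 51 35 53
f 51 53 52
f 52 53 54
f 52 54 38
f 53 35 55
f 53 55 54
f 54 55 56
f 54 56 38
f 55 35 57
f 55 57 56
f 56 57 58
f 56 58 38
f 57 35 59
f 57 59 58
f 58 59 60
f 58 60 38
f 59 35 61
f 59 61 60
f 60 61 62
f 60 62 38
f 61 35 36
f 61 36 62
f 62 36 37
f 62 37 38
f 63 74 68
f 63 68 64
f 63 64 70
f 63 70 73
f 63 73 74
f 64 68 72
f 68 74 67
f 74 73 65
f 73 70 69
f 70 64 71
f 66 72 67
f 66 67 65
f 66 65 69
f 66 69 71
f 66 71 72
f 67 72 68
f 65 67 74
f 69 65 73
f 71 69 70
f 72 71 64
f 76 75 79
f 76 79 77
f 77 79 80
f 77 80 78
f 79 75 81
f 79 81 80
f 80 81 82
f 80 82 78
f 81 75 83
f 81 83 82
f 82 83 84
f 82 84 78
f 83 75 85
f 83 85 84
f 84 85 86
f 84 86 78
f 85 75 87
f 85 87 86
f 86 87 88
f 86 88 78
f 87 75 89
f 87 89 88
f 88 89 90
f 88 90 78
f 89 75 91
f 89 91 90
f 90 91 92
f 90 92 78
f 91 75 93
f 91 93 92
f 92 93 94
f 92 94 78
f 93 75 95
f 93 95 94
f 94 95 96
f 94 96 78
f 95 75 76
f 95 76 96
f 96 76 77
f 96 77 78



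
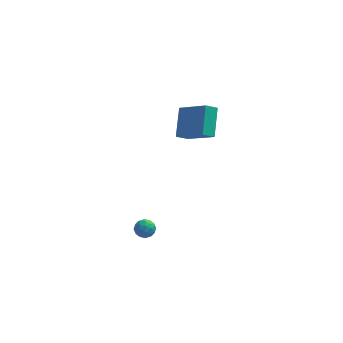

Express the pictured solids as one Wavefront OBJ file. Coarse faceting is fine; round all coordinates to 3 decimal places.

v 1.121 -2.192 -2.596
v 1.581 -1.831 -2.832
v 1.239 -2.849 -3.368
v 1.699 -2.488 -3.604
v 1.791 -2.803 -3.065
v 1.717 -2.397 -2.588
v 1.103 -2.283 -3.612
v 1.029 -1.877 -3.135
v 1.57 -1.887 -3.46
v 1.995 -2.209 -3.122
v 0.825 -2.471 -3.078
v 1.25 -2.793 -2.74
v 1.341 -1.954 -2.646
v 1.479 -2.726 -3.554
v 1.533 -2.911 -3.237
v 1.804 -2.699 -3.376
v 1.421 -2.286 -2.502
v 1.691 -2.074 -2.641
v 1.814 -2.645 -2.779
v 1.129 -2.606 -3.559
v 1.399 -2.394 -3.698
v 1.016 -1.981 -2.824
v 1.287 -1.769 -2.963
v 1.006 -2.035 -3.421
v 1.604 -1.775 -3.154
v 1.674 -2.161 -3.608
v 1.323 -2.041 -3.613
v 1.28 -1.802 -3.332
v 1.854 -1.964 -2.955
v 1.924 -2.35 -3.41
v 1.978 -2.535 -3.093
v 1.935 -2.296 -2.812
v 1.848 -1.997 -3.325
v 0.896 -2.33 -2.79
v 0.966 -2.716 -3.245
v 0.885 -2.384 -3.388
v 0.842 -2.145 -3.107
v 1.146 -2.519 -2.592
v 1.216 -2.905 -3.046
v 1.54 -2.878 -2.868
v 1.497 -2.639 -2.587
v 0.972 -2.683 -2.875
v 2.793 -0.042 2.844
v 2.797 1.374 4.08
v 3.379 0.344 2.4
v 3.382 1.761 3.636
v 4.318 -1.041 3.984
v 4.321 0.376 5.22
v 4.903 -0.654 3.54
v 4.907 0.762 4.776
f 1 38 17
f 38 12 41
f 17 41 6
f 38 41 17
f 1 17 13
f 17 6 18
f 13 18 2
f 17 18 13
f 1 13 22
f 13 2 23
f 22 23 8
f 13 23 22
f 1 22 34
f 22 8 37
f 34 37 11
f 22 37 34
f 1 34 38
f 34 11 42
f 38 42 12
f 34 42 38
f 2 18 29
f 18 6 32
f 29 32 10
f 18 32 29
f 6 41 19
f 41 12 40
f 19 40 5
f 41 40 19
f 12 42 39
f 42 11 35
f 39 35 3
f 42 35 39
f 11 37 36
f 37 8 24
f 36 24 7
f 37 24 36
f 8 23 28
f 23 2 25
f 28 25 9
f 23 25 28
f 4 30 16
f 30 10 31
f 16 31 5
f 30 31 16
f 4 16 14
f 16 5 15
f 14 15 3
f 16 15 14
f 4 14 21
f 14 3 20
f 21 20 7
f 14 20 21
f 4 21 26
f 21 7 27
f 26 27 9
f 21 27 26
f 4 26 30
f 26 9 33
f 30 33 10
f 26 33 30
f 5 31 19
f 31 10 32
f 19 32 6
f 31 32 19
f 3 15 39
f 15 5 40
f 39 40 12
f 15 40 39
f 7 20 36
f 20 3 35
f 36 35 11
f 20 35 36
f 9 27 28
f 27 7 24
f 28 24 8
f 27 24 28
f 10 33 29
f 33 9 25
f 29 25 2
f 33 25 29
f 44 46 43
f 47 44 43
f 43 46 45
f 45 47 43
f 44 50 46
f 48 44 47
f 48 50 44
f 46 50 45
f 49 47 45
f 45 50 49
f 49 48 47
f 50 48 49

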